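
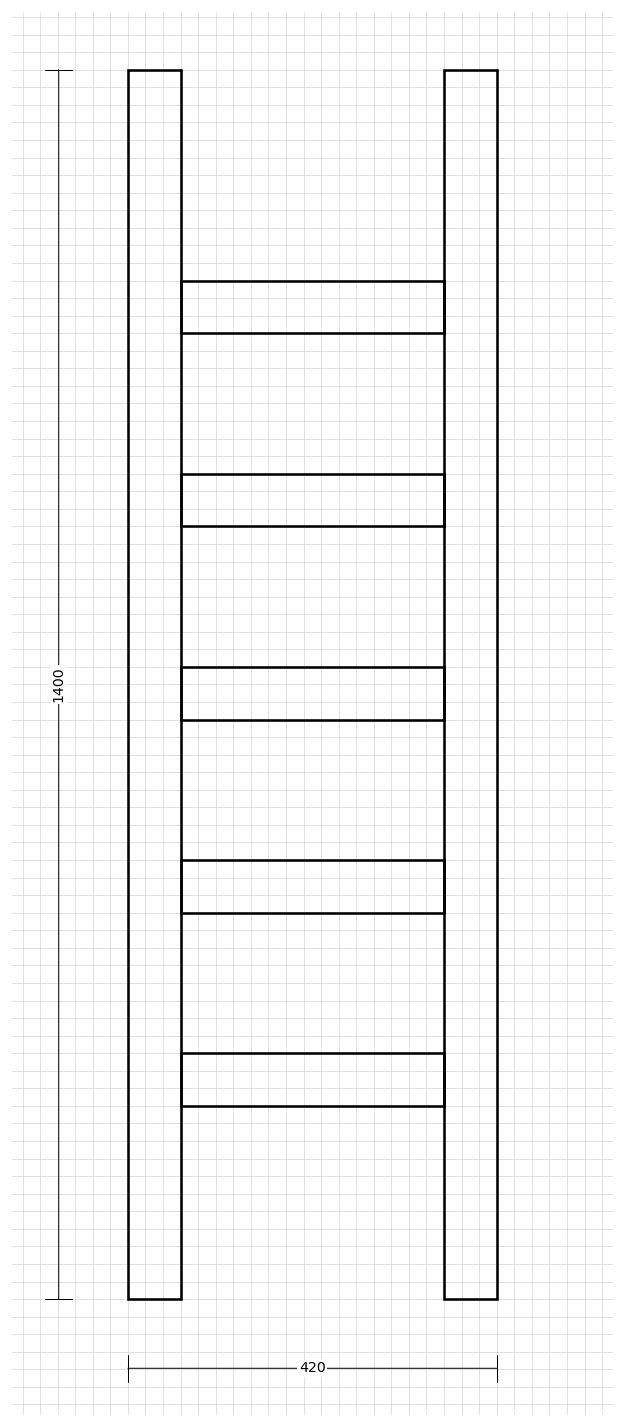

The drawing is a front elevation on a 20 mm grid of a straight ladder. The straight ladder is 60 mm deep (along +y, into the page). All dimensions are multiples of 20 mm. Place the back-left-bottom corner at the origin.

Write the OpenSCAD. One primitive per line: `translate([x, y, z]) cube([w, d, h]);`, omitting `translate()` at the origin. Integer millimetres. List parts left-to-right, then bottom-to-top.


cube([60, 60, 1400]);
translate([60, 0, 220]) cube([300, 60, 60]);
translate([60, 0, 440]) cube([300, 60, 60]);
translate([60, 0, 660]) cube([300, 60, 60]);
translate([60, 0, 880]) cube([300, 60, 60]);
translate([60, 0, 1100]) cube([300, 60, 60]);
translate([360, 0, 0]) cube([60, 60, 1400]);


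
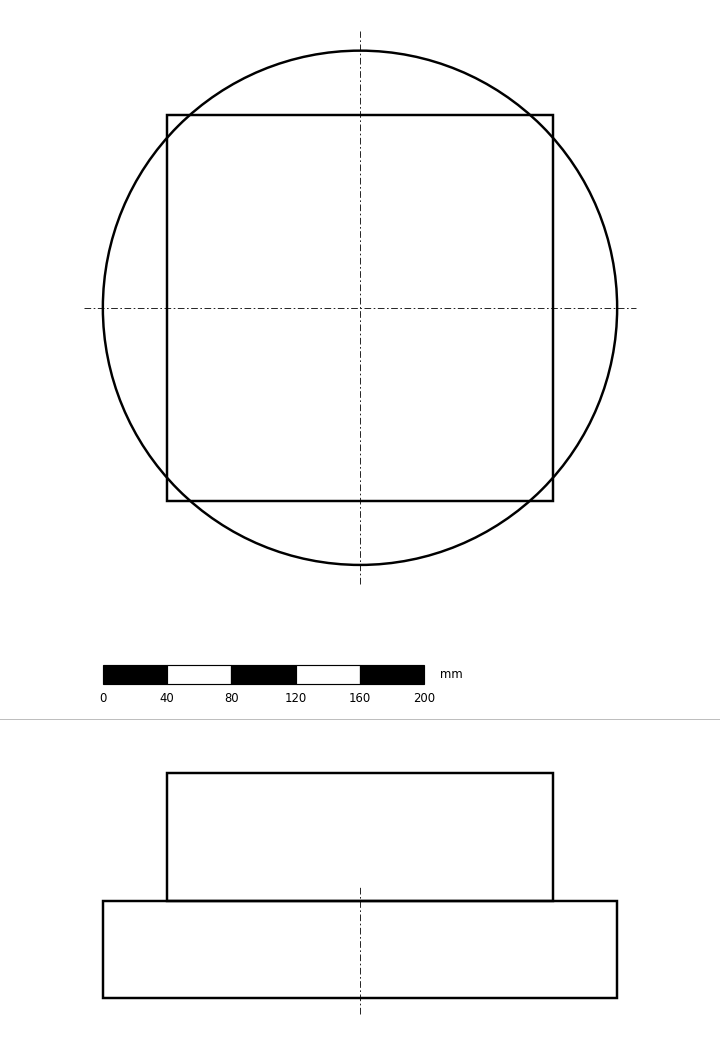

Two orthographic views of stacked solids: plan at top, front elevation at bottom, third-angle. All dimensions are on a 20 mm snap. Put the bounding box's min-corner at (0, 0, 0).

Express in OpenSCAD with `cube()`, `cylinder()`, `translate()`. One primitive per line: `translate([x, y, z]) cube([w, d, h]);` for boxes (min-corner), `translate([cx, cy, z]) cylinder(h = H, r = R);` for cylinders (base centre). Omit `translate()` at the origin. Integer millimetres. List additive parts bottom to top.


translate([160, 160, 0]) cylinder(h = 60, r = 160);
translate([40, 40, 60]) cube([240, 240, 80]);


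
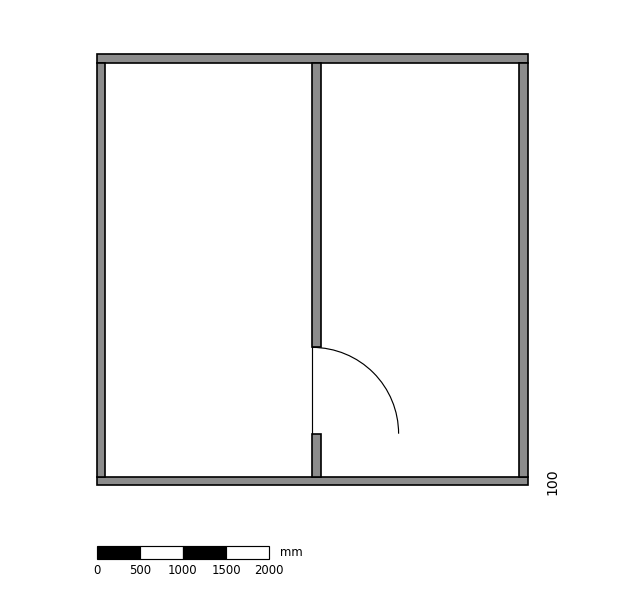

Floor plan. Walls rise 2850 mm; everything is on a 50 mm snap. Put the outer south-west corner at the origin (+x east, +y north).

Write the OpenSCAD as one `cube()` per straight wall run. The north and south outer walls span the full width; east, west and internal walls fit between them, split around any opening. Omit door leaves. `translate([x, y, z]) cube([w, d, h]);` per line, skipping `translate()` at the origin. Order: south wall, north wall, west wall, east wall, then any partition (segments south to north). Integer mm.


cube([5000, 100, 2850]);
translate([0, 4900, 0]) cube([5000, 100, 2850]);
translate([0, 100, 0]) cube([100, 4800, 2850]);
translate([4900, 100, 0]) cube([100, 4800, 2850]);
translate([2500, 100, 0]) cube([100, 500, 2850]);
translate([2500, 1600, 0]) cube([100, 3300, 2850]);


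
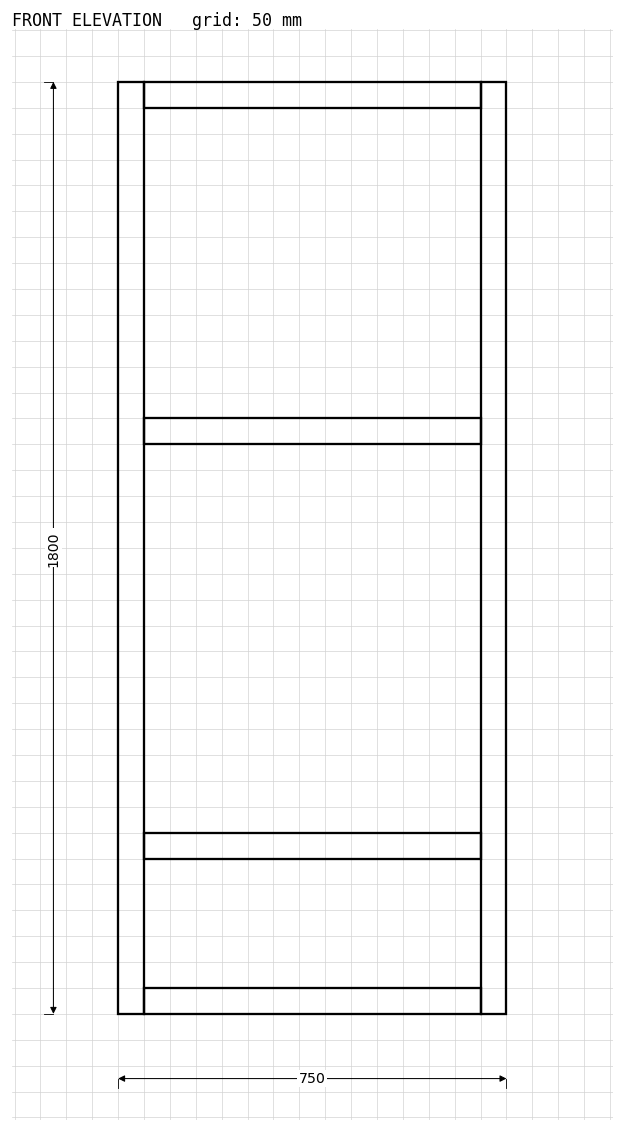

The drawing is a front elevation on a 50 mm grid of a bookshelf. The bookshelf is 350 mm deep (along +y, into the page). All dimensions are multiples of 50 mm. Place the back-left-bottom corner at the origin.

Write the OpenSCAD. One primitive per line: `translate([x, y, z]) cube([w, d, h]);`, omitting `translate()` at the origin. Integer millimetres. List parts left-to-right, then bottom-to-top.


cube([50, 350, 1800]);
translate([50, 0, 0]) cube([650, 350, 50]);
translate([50, 0, 300]) cube([650, 350, 50]);
translate([50, 0, 1100]) cube([650, 350, 50]);
translate([50, 0, 1750]) cube([650, 350, 50]);
translate([700, 0, 0]) cube([50, 350, 1800]);


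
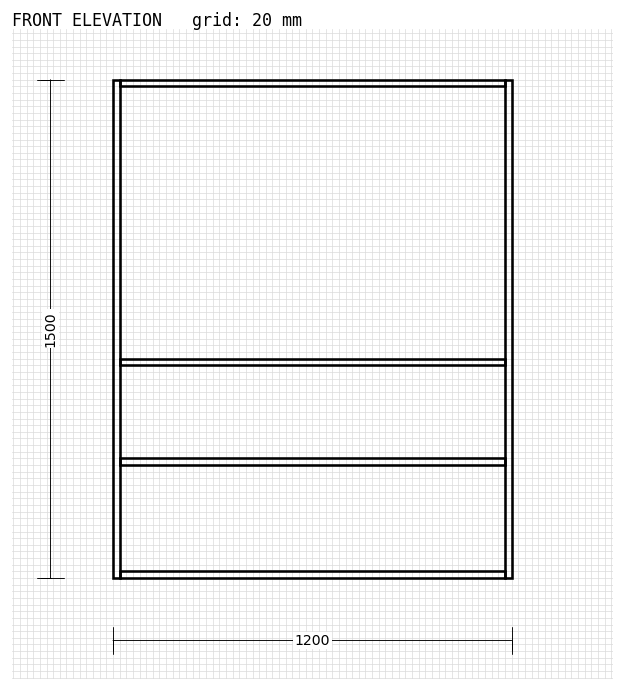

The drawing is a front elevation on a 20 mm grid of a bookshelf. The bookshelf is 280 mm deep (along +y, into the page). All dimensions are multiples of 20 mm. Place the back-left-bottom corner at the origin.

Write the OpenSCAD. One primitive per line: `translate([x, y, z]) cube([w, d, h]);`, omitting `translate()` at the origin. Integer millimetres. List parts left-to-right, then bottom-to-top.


cube([20, 280, 1500]);
translate([20, 0, 0]) cube([1160, 280, 20]);
translate([20, 0, 340]) cube([1160, 280, 20]);
translate([20, 0, 640]) cube([1160, 280, 20]);
translate([20, 0, 1480]) cube([1160, 280, 20]);
translate([1180, 0, 0]) cube([20, 280, 1500]);


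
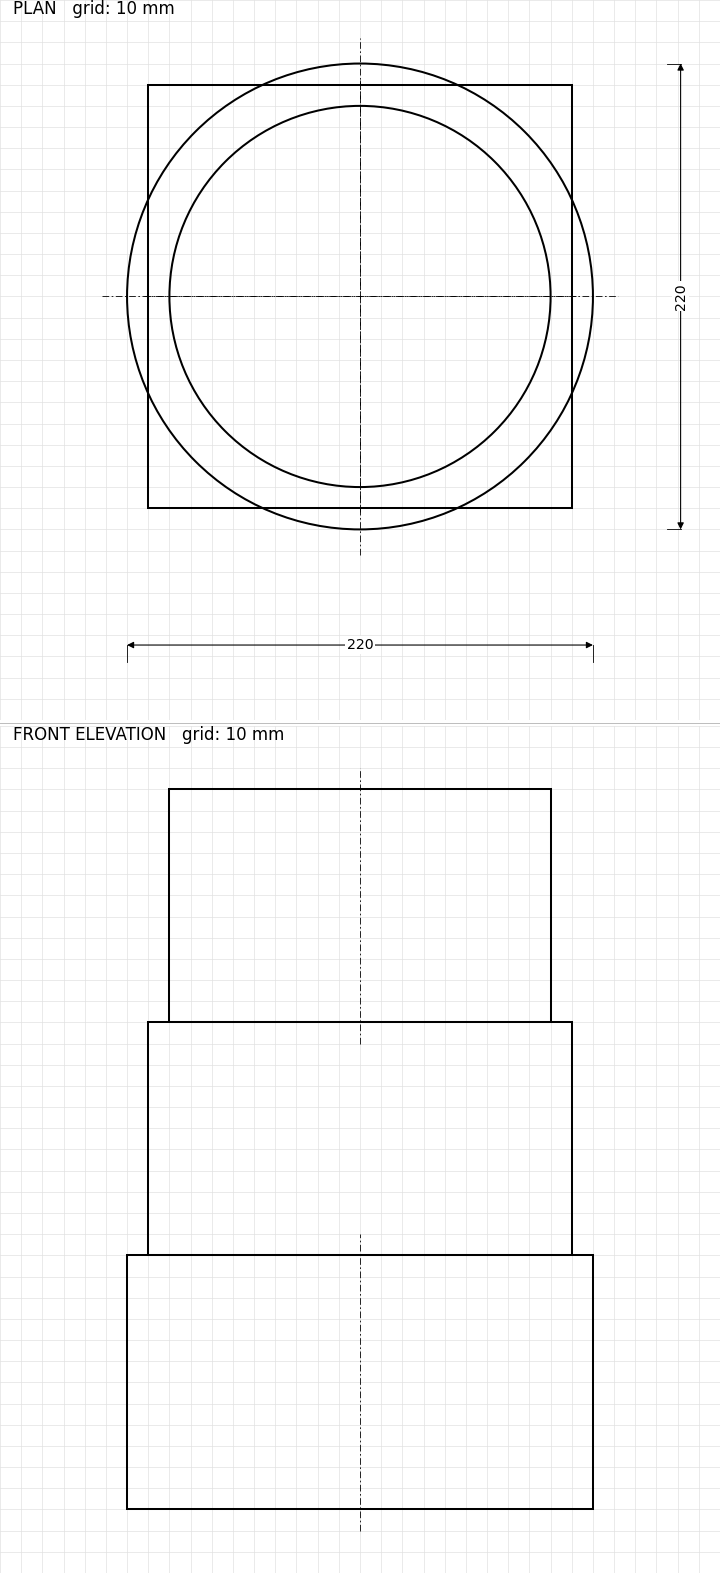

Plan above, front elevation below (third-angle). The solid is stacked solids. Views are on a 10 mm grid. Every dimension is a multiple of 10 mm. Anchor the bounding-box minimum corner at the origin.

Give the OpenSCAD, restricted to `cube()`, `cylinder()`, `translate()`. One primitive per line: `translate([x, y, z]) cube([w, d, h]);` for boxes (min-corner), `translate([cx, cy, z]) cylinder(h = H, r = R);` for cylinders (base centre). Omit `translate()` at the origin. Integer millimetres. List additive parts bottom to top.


translate([110, 110, 0]) cylinder(h = 120, r = 110);
translate([10, 10, 120]) cube([200, 200, 110]);
translate([110, 110, 230]) cylinder(h = 110, r = 90);


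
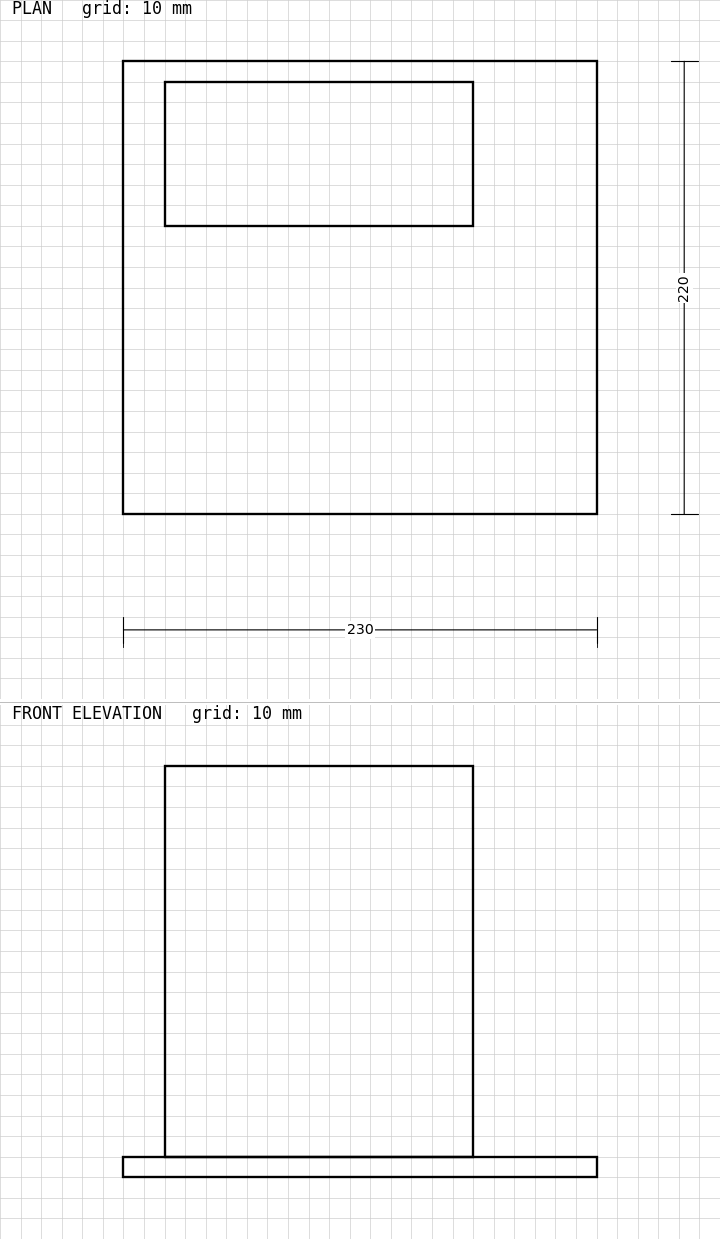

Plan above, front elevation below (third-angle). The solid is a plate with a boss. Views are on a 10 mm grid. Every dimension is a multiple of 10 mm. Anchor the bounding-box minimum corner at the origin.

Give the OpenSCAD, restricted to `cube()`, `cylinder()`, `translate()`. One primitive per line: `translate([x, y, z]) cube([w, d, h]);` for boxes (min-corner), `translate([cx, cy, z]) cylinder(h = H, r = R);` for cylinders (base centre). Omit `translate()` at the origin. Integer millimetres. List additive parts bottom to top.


cube([230, 220, 10]);
translate([20, 140, 10]) cube([150, 70, 190]);


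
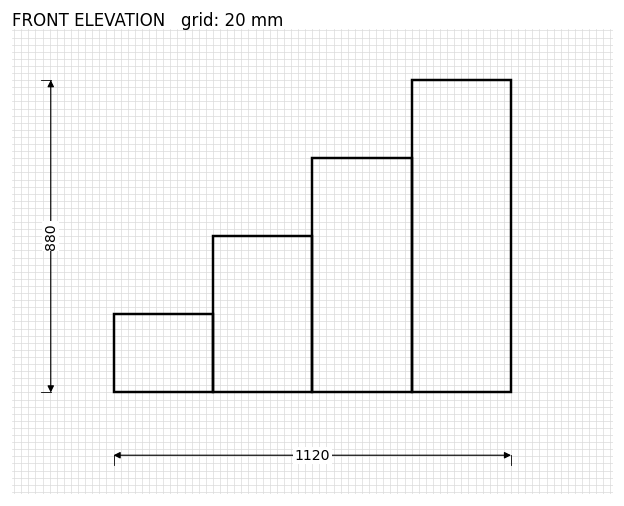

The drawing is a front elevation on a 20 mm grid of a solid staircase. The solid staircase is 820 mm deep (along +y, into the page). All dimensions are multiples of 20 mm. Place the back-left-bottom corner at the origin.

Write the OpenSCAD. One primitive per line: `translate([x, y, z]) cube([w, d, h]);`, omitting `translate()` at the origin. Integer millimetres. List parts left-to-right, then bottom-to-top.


cube([280, 820, 220]);
translate([280, 0, 0]) cube([280, 820, 440]);
translate([560, 0, 0]) cube([280, 820, 660]);
translate([840, 0, 0]) cube([280, 820, 880]);


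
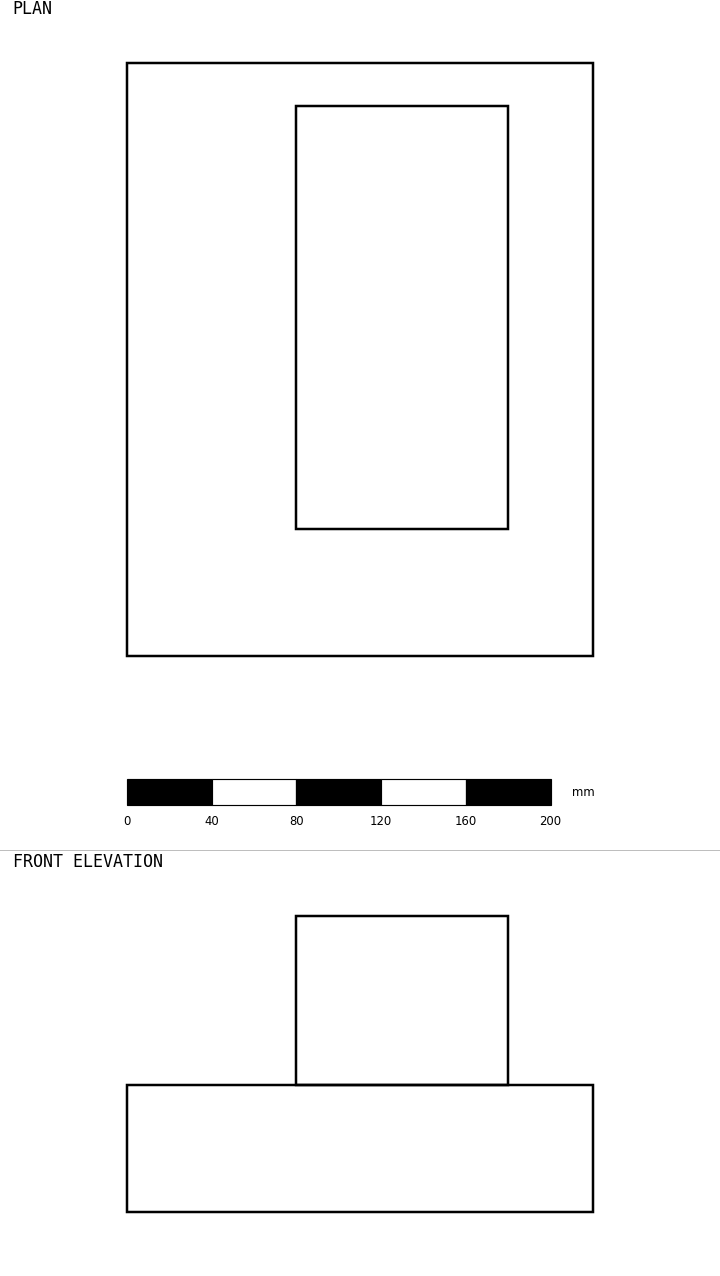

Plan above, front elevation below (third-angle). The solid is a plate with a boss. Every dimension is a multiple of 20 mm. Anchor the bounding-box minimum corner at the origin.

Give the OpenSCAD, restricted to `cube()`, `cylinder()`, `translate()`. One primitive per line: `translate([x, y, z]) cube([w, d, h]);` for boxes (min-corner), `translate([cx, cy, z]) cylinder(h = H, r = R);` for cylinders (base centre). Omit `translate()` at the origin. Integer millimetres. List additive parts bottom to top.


cube([220, 280, 60]);
translate([80, 60, 60]) cube([100, 200, 80]);


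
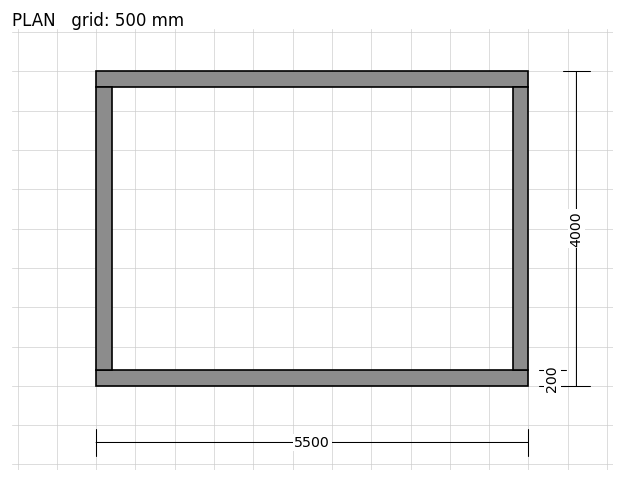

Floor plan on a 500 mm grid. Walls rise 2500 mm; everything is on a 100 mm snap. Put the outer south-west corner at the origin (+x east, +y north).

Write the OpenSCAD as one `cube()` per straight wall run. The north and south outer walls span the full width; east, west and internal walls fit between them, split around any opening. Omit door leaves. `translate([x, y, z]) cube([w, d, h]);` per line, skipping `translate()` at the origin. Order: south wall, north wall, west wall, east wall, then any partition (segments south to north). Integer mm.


cube([5500, 200, 2500]);
translate([0, 3800, 0]) cube([5500, 200, 2500]);
translate([0, 200, 0]) cube([200, 3600, 2500]);
translate([5300, 200, 0]) cube([200, 3600, 2500]);


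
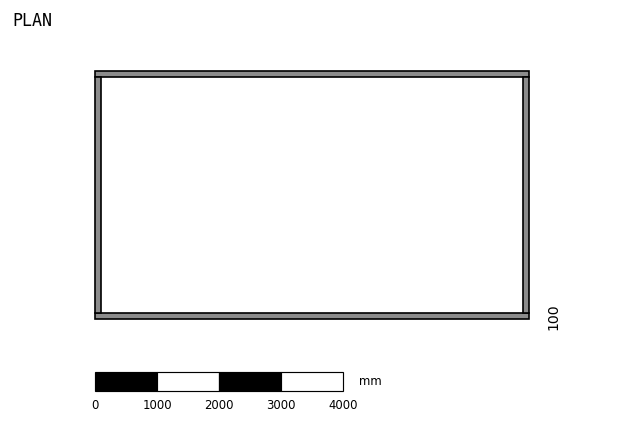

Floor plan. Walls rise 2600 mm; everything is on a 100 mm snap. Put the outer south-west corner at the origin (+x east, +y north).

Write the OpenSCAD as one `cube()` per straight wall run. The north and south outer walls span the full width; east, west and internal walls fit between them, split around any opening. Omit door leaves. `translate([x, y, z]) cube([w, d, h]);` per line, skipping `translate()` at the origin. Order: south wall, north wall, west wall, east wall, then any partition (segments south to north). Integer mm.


cube([7000, 100, 2600]);
translate([0, 3900, 0]) cube([7000, 100, 2600]);
translate([0, 100, 0]) cube([100, 3800, 2600]);
translate([6900, 100, 0]) cube([100, 3800, 2600]);


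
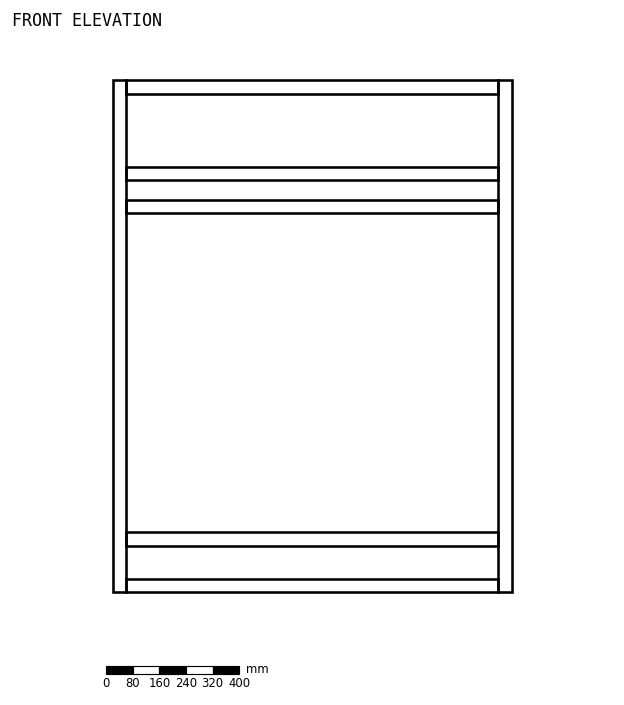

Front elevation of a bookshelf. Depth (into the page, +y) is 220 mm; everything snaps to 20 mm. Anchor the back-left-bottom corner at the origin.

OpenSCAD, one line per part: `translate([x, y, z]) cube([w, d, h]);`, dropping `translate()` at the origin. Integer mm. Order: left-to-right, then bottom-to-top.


cube([40, 220, 1540]);
translate([40, 0, 0]) cube([1120, 220, 40]);
translate([40, 0, 140]) cube([1120, 220, 40]);
translate([40, 0, 1140]) cube([1120, 220, 40]);
translate([40, 0, 1240]) cube([1120, 220, 40]);
translate([40, 0, 1500]) cube([1120, 220, 40]);
translate([1160, 0, 0]) cube([40, 220, 1540]);


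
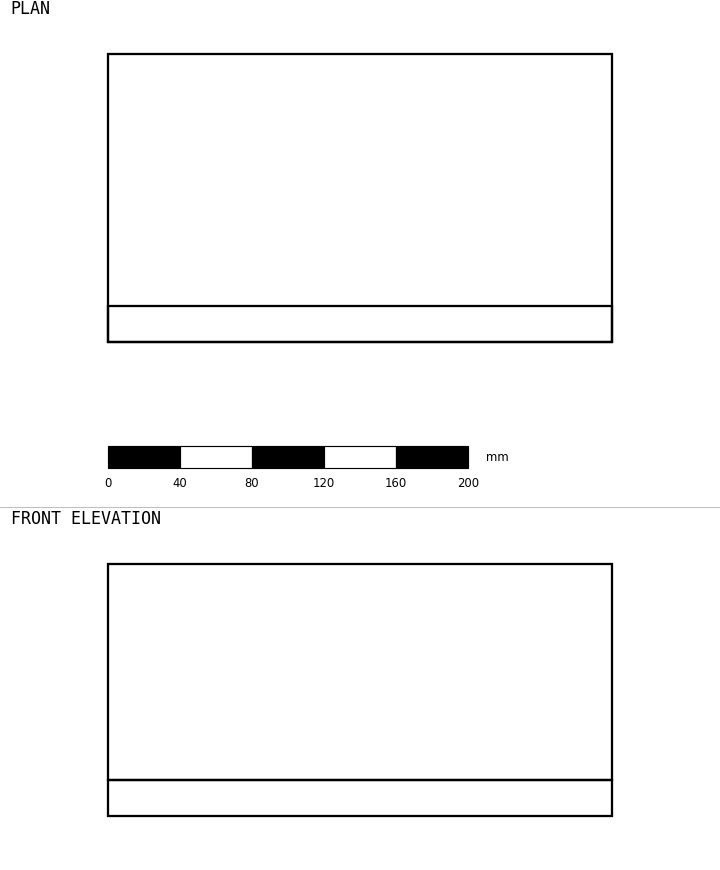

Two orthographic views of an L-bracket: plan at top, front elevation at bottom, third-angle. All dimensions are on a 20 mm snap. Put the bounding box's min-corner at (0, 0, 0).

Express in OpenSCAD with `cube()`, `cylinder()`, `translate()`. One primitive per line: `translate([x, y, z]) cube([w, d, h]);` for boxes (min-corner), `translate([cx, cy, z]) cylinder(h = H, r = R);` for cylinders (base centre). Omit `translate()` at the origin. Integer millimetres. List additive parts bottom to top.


cube([280, 160, 20]);
translate([0, 0, 20]) cube([280, 20, 120]);


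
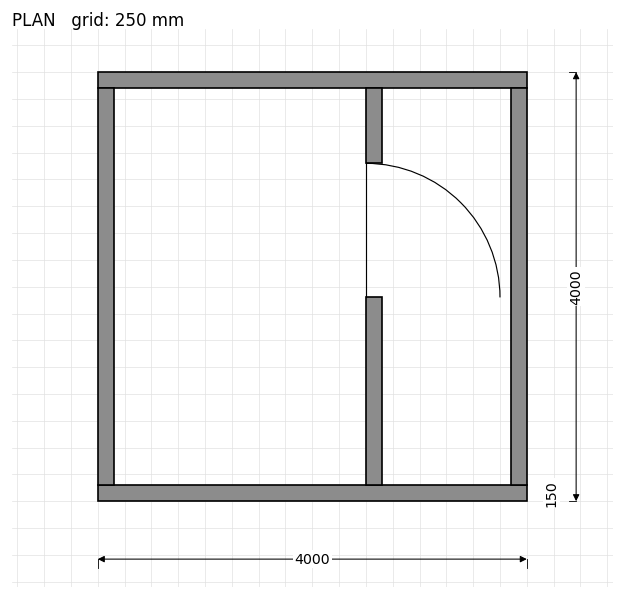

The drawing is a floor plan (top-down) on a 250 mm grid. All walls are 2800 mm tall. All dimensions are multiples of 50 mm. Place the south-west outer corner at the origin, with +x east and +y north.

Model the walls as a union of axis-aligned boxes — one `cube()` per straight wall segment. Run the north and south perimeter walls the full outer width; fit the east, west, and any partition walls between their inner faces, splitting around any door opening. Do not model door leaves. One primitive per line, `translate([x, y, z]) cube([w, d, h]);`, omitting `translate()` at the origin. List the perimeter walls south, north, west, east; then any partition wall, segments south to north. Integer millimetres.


cube([4000, 150, 2800]);
translate([0, 3850, 0]) cube([4000, 150, 2800]);
translate([0, 150, 0]) cube([150, 3700, 2800]);
translate([3850, 150, 0]) cube([150, 3700, 2800]);
translate([2500, 150, 0]) cube([150, 1750, 2800]);
translate([2500, 3150, 0]) cube([150, 700, 2800]);


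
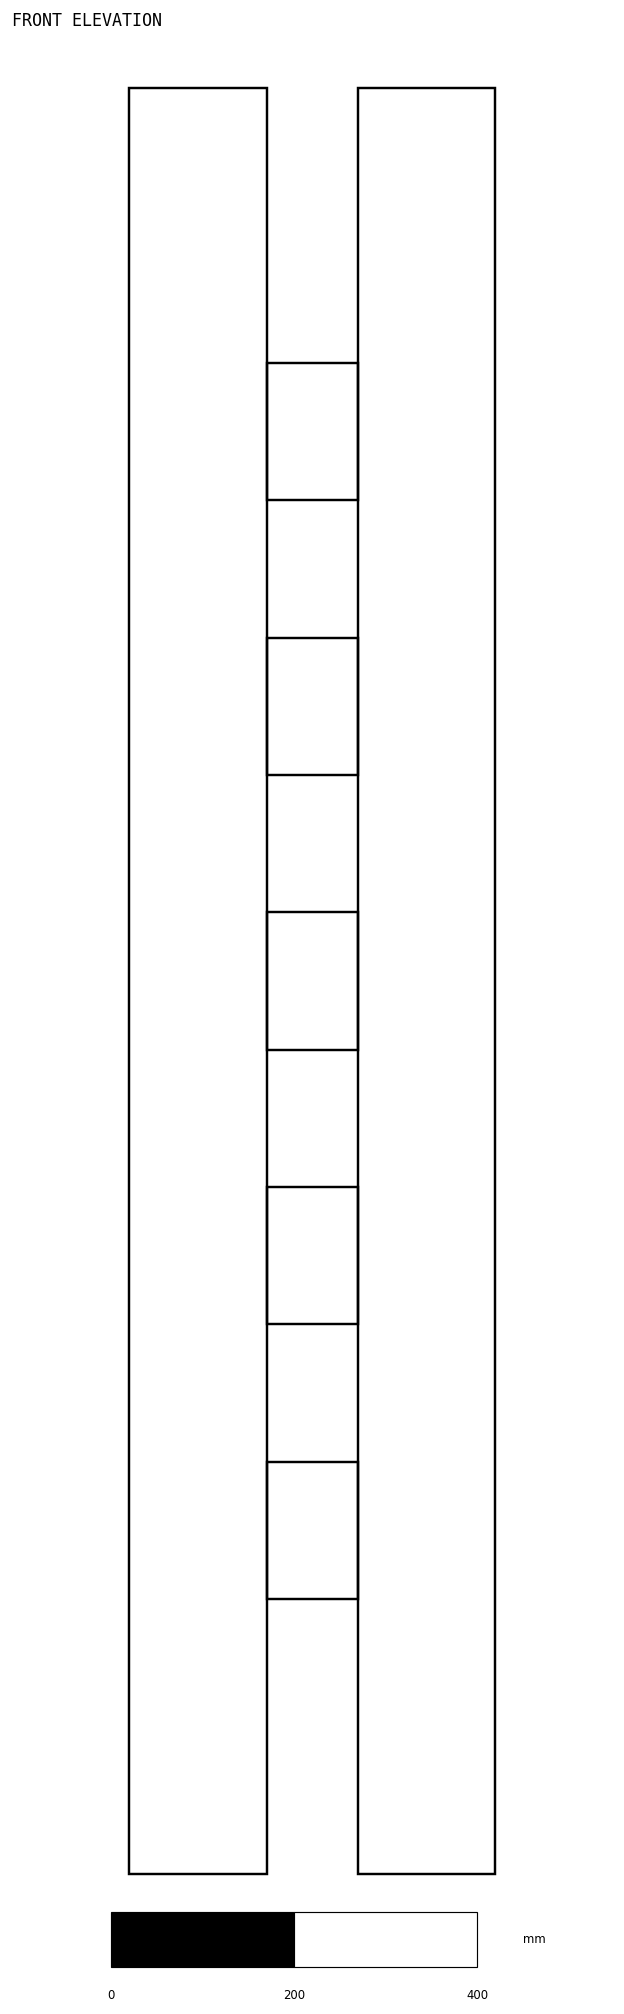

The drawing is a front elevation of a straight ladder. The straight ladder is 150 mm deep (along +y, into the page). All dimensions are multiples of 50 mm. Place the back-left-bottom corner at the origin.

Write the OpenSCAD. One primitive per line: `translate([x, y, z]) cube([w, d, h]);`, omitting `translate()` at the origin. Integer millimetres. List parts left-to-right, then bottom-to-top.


cube([150, 150, 1950]);
translate([150, 0, 300]) cube([100, 150, 150]);
translate([150, 0, 600]) cube([100, 150, 150]);
translate([150, 0, 900]) cube([100, 150, 150]);
translate([150, 0, 1200]) cube([100, 150, 150]);
translate([150, 0, 1500]) cube([100, 150, 150]);
translate([250, 0, 0]) cube([150, 150, 1950]);


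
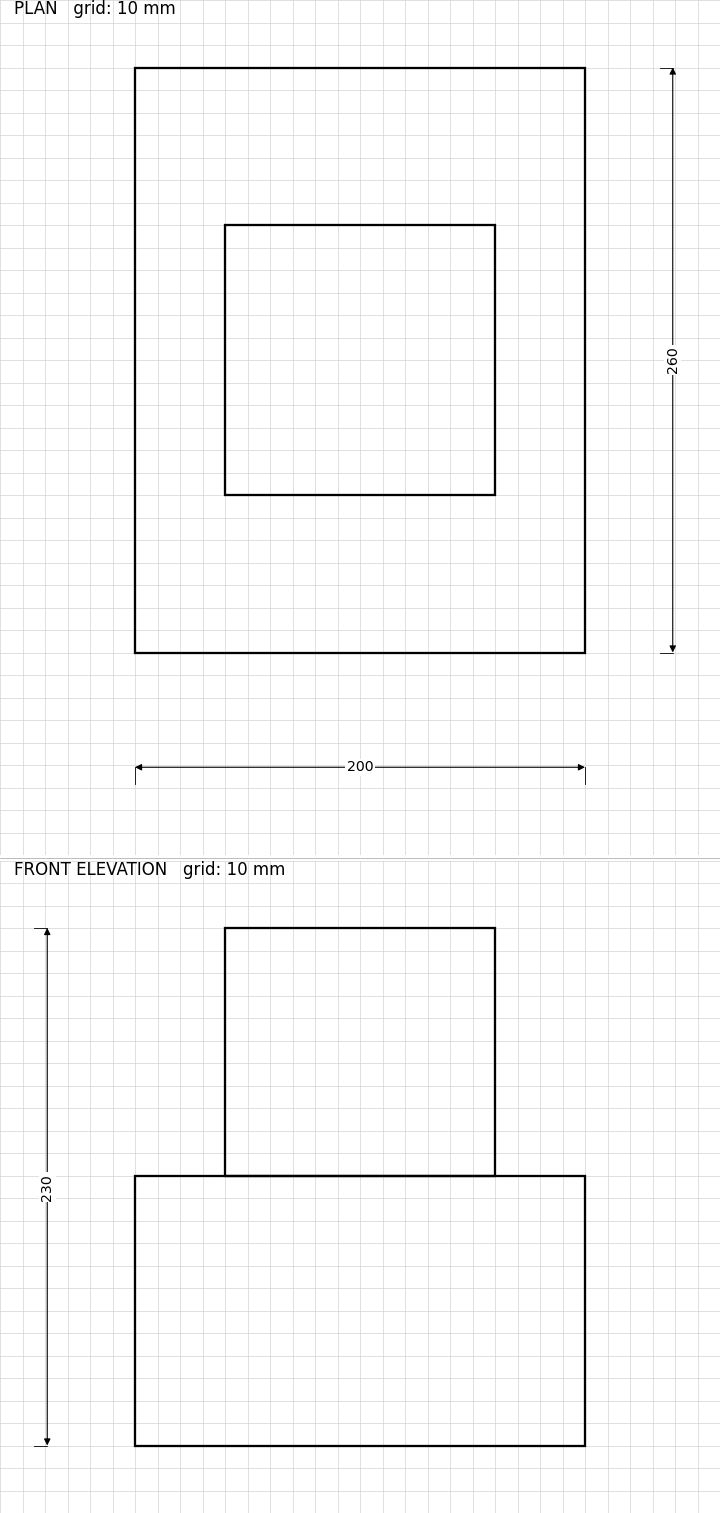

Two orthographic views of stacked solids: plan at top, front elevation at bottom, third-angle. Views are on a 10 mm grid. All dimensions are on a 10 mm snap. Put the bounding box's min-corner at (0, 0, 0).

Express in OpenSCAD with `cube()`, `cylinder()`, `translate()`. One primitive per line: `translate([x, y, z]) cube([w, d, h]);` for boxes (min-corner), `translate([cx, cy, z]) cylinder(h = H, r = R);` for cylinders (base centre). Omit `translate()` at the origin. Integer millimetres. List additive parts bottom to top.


cube([200, 260, 120]);
translate([40, 70, 120]) cube([120, 120, 110]);


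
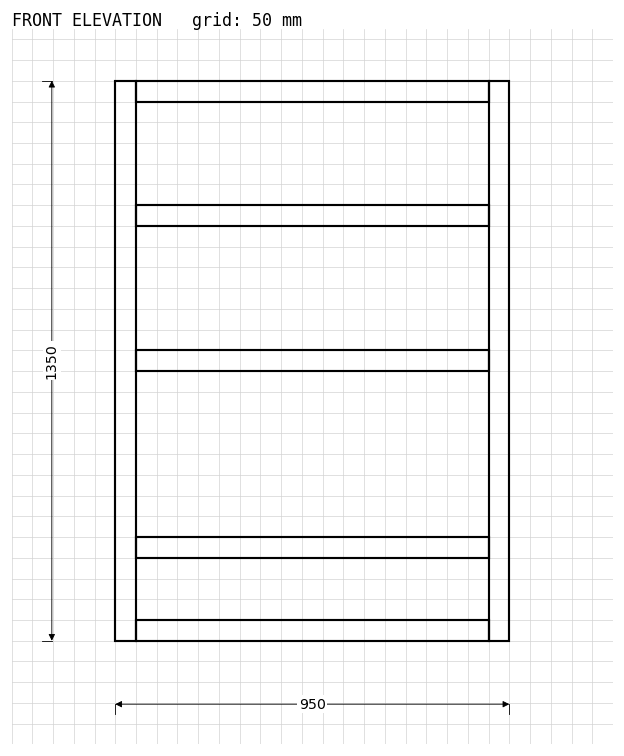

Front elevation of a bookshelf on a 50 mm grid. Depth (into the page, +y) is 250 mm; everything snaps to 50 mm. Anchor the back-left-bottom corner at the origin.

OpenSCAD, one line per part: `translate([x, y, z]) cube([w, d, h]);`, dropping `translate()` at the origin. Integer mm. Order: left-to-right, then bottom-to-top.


cube([50, 250, 1350]);
translate([50, 0, 0]) cube([850, 250, 50]);
translate([50, 0, 200]) cube([850, 250, 50]);
translate([50, 0, 650]) cube([850, 250, 50]);
translate([50, 0, 1000]) cube([850, 250, 50]);
translate([50, 0, 1300]) cube([850, 250, 50]);
translate([900, 0, 0]) cube([50, 250, 1350]);


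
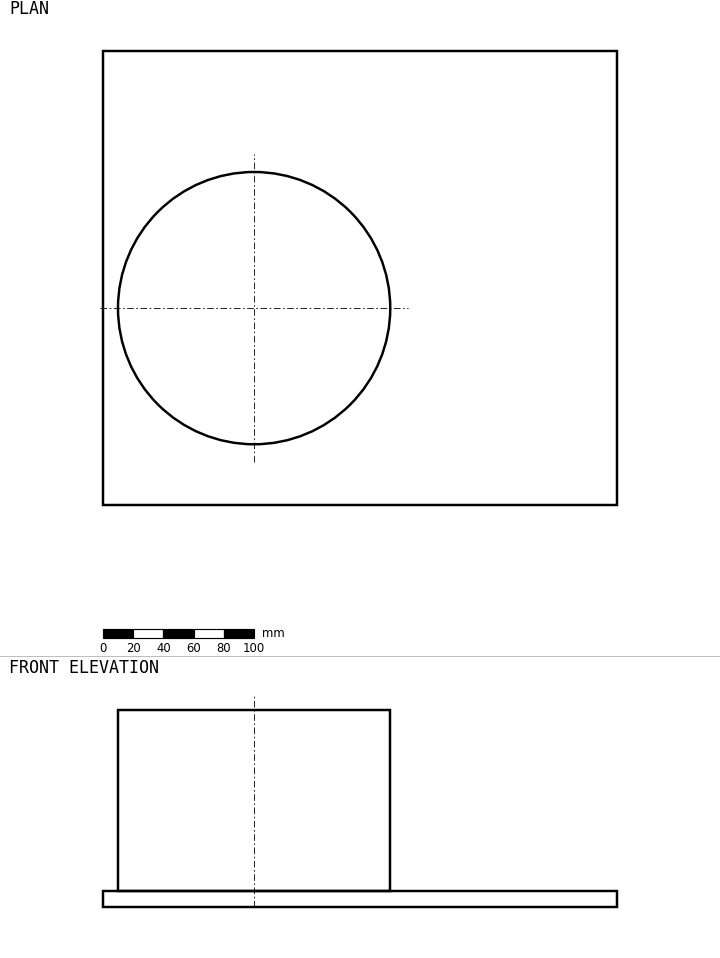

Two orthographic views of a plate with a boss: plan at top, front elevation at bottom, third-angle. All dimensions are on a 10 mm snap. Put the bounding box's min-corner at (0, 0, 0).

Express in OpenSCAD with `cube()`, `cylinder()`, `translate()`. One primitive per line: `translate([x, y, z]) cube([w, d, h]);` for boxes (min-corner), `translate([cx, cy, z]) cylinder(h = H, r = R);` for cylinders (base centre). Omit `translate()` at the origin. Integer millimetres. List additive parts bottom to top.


cube([340, 300, 10]);
translate([100, 130, 10]) cylinder(h = 120, r = 90);


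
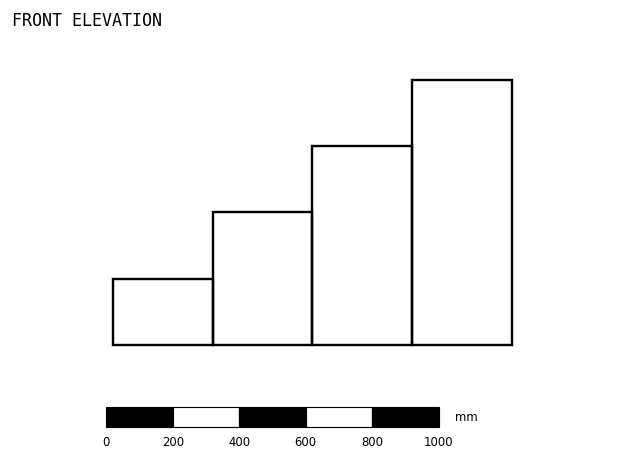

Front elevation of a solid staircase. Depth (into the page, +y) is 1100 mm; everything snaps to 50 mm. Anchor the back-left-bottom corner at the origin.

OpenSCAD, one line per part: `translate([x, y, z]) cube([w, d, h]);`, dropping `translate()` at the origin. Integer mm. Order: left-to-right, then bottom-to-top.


cube([300, 1100, 200]);
translate([300, 0, 0]) cube([300, 1100, 400]);
translate([600, 0, 0]) cube([300, 1100, 600]);
translate([900, 0, 0]) cube([300, 1100, 800]);


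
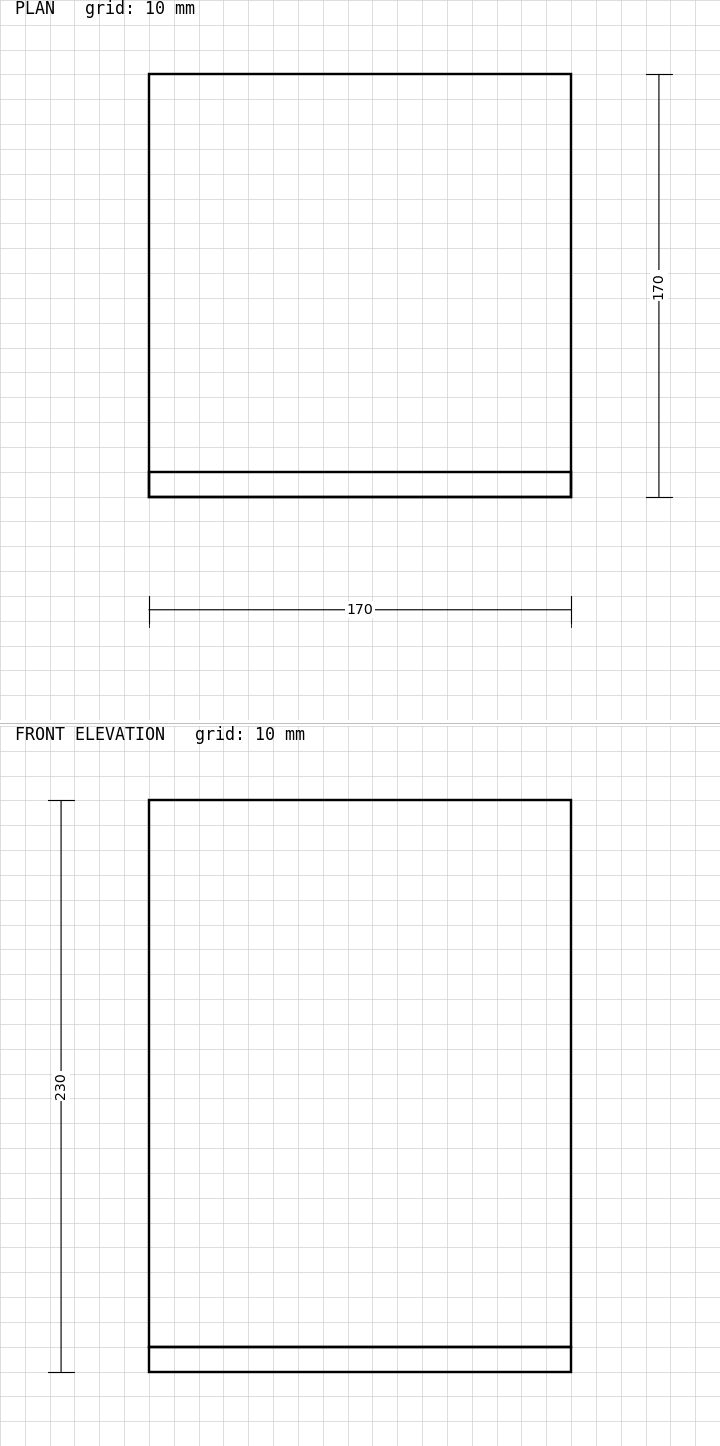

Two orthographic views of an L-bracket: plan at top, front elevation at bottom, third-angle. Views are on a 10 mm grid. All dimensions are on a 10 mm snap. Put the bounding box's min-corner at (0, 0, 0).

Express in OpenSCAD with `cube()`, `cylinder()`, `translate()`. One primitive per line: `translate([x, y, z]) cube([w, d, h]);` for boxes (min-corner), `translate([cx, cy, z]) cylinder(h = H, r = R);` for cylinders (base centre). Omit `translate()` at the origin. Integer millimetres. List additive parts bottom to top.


cube([170, 170, 10]);
translate([0, 0, 10]) cube([170, 10, 220]);


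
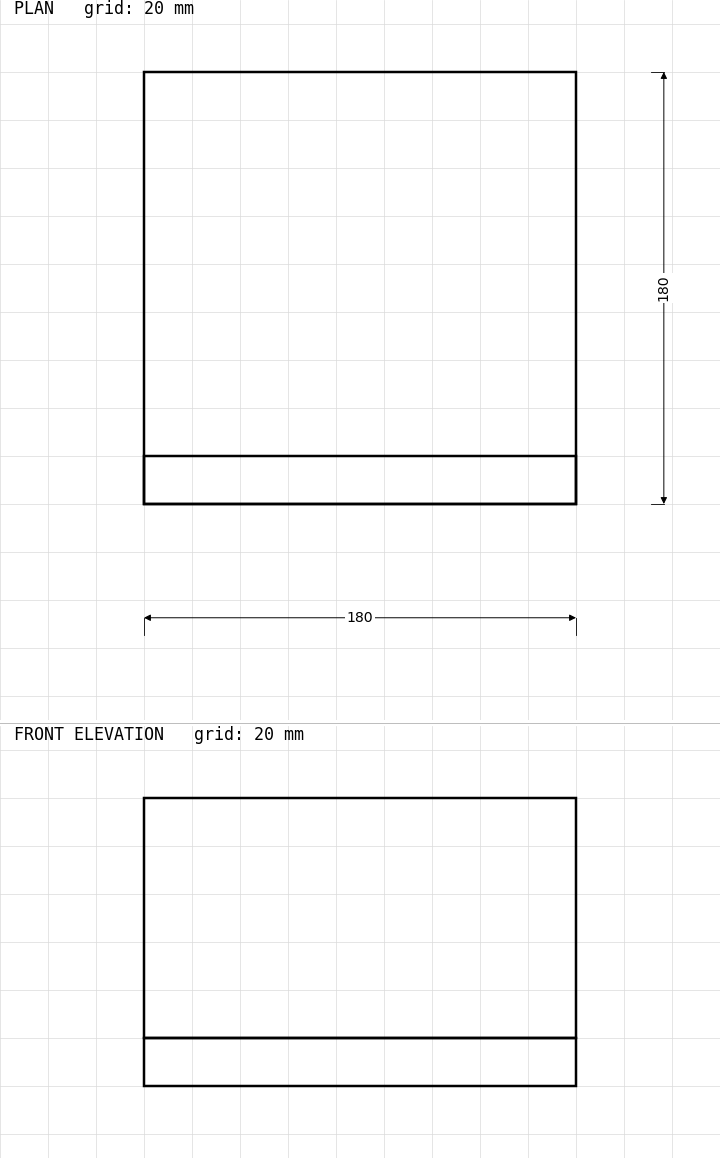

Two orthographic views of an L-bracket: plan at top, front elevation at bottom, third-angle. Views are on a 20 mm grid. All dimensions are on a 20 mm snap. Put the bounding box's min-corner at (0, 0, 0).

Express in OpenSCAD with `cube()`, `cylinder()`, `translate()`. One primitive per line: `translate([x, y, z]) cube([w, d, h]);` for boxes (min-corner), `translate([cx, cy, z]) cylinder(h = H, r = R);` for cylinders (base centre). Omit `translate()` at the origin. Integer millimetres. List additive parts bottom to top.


cube([180, 180, 20]);
translate([0, 0, 20]) cube([180, 20, 100]);


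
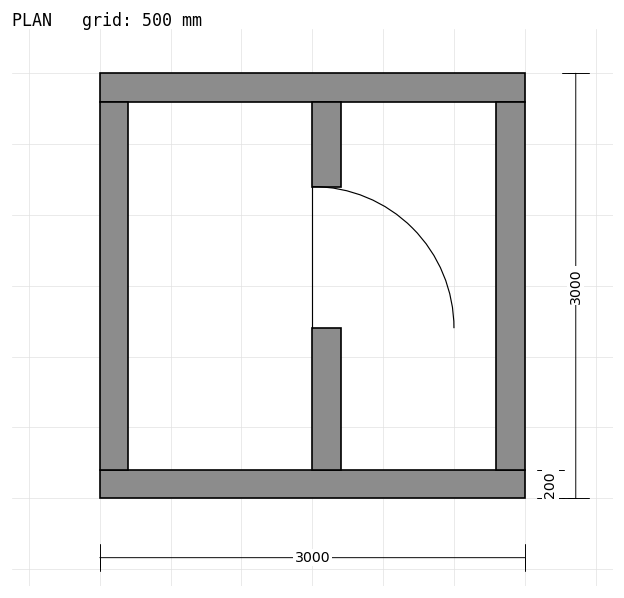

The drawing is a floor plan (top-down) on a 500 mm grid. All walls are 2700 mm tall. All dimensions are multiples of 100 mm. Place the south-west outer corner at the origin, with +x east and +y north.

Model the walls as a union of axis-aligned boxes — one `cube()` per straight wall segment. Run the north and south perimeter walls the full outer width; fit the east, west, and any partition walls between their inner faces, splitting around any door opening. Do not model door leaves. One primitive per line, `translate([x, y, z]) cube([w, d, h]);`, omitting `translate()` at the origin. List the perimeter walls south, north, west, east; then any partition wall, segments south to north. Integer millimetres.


cube([3000, 200, 2700]);
translate([0, 2800, 0]) cube([3000, 200, 2700]);
translate([0, 200, 0]) cube([200, 2600, 2700]);
translate([2800, 200, 0]) cube([200, 2600, 2700]);
translate([1500, 200, 0]) cube([200, 1000, 2700]);
translate([1500, 2200, 0]) cube([200, 600, 2700]);


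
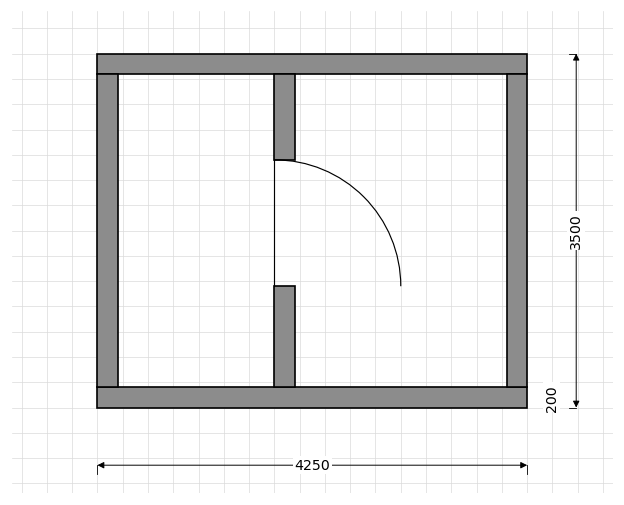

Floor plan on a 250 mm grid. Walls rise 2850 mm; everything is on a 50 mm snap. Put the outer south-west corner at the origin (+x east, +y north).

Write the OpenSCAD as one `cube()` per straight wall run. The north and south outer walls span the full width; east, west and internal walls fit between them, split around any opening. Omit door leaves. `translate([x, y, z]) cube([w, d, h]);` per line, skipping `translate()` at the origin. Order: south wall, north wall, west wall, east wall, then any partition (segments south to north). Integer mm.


cube([4250, 200, 2850]);
translate([0, 3300, 0]) cube([4250, 200, 2850]);
translate([0, 200, 0]) cube([200, 3100, 2850]);
translate([4050, 200, 0]) cube([200, 3100, 2850]);
translate([1750, 200, 0]) cube([200, 1000, 2850]);
translate([1750, 2450, 0]) cube([200, 850, 2850]);


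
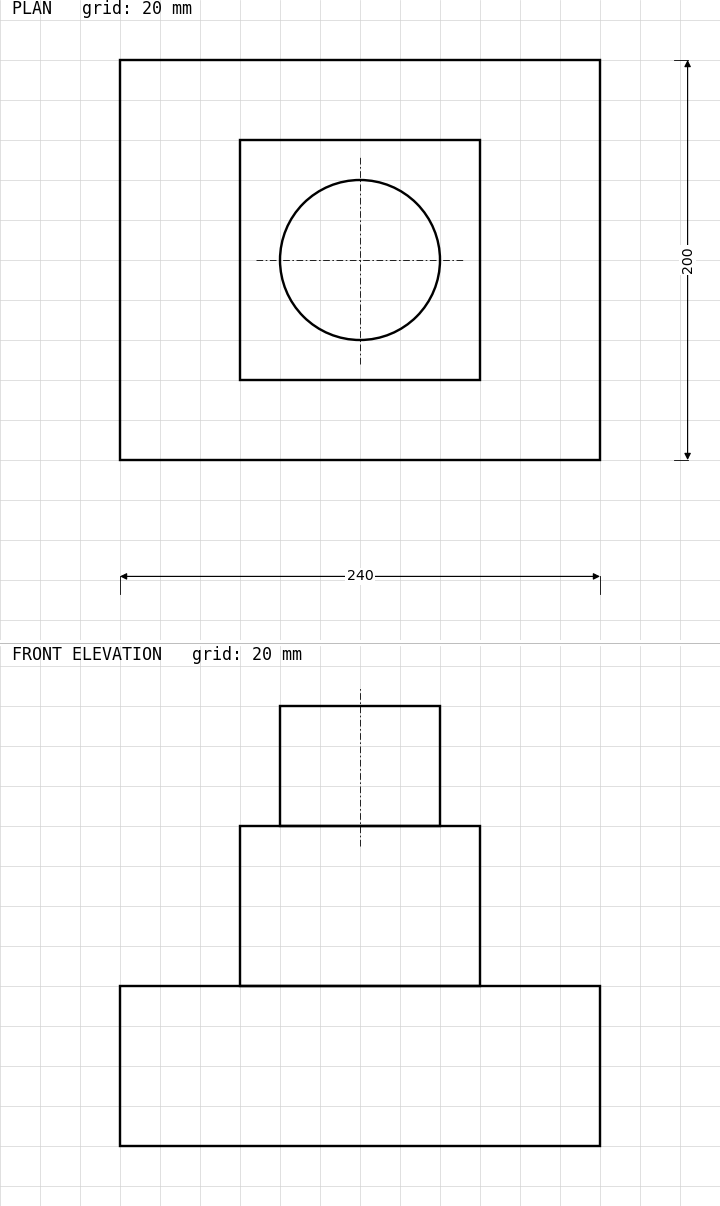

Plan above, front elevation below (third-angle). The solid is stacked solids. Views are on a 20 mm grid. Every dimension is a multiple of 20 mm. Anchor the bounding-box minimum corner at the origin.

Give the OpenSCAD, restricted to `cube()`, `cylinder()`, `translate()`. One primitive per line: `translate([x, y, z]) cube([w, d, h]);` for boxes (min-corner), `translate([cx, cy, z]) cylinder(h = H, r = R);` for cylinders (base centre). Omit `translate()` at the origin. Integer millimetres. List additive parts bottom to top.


cube([240, 200, 80]);
translate([60, 40, 80]) cube([120, 120, 80]);
translate([120, 100, 160]) cylinder(h = 60, r = 40);


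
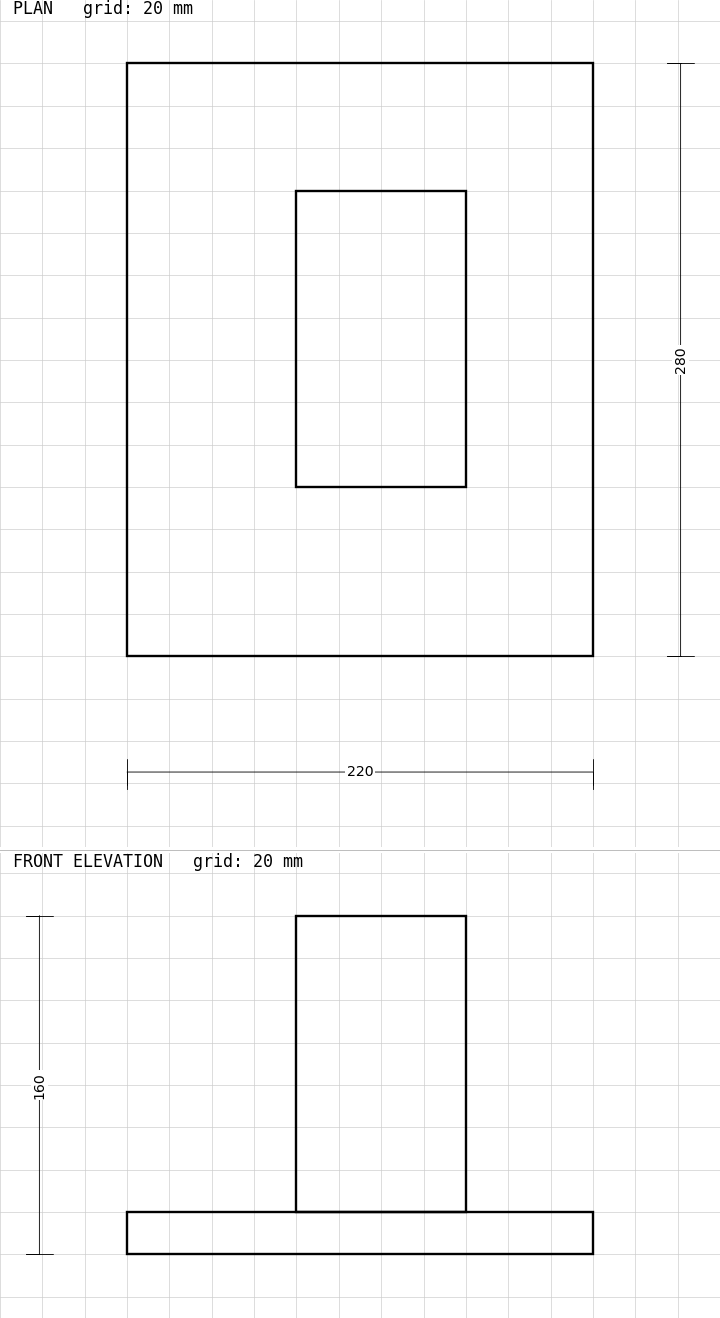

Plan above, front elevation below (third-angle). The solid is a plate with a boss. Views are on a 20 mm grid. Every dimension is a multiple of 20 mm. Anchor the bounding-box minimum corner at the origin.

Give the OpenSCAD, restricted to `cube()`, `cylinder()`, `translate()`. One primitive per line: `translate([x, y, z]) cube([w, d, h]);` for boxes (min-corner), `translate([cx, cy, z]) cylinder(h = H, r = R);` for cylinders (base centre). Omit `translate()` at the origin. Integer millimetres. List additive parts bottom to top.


cube([220, 280, 20]);
translate([80, 80, 20]) cube([80, 140, 140]);


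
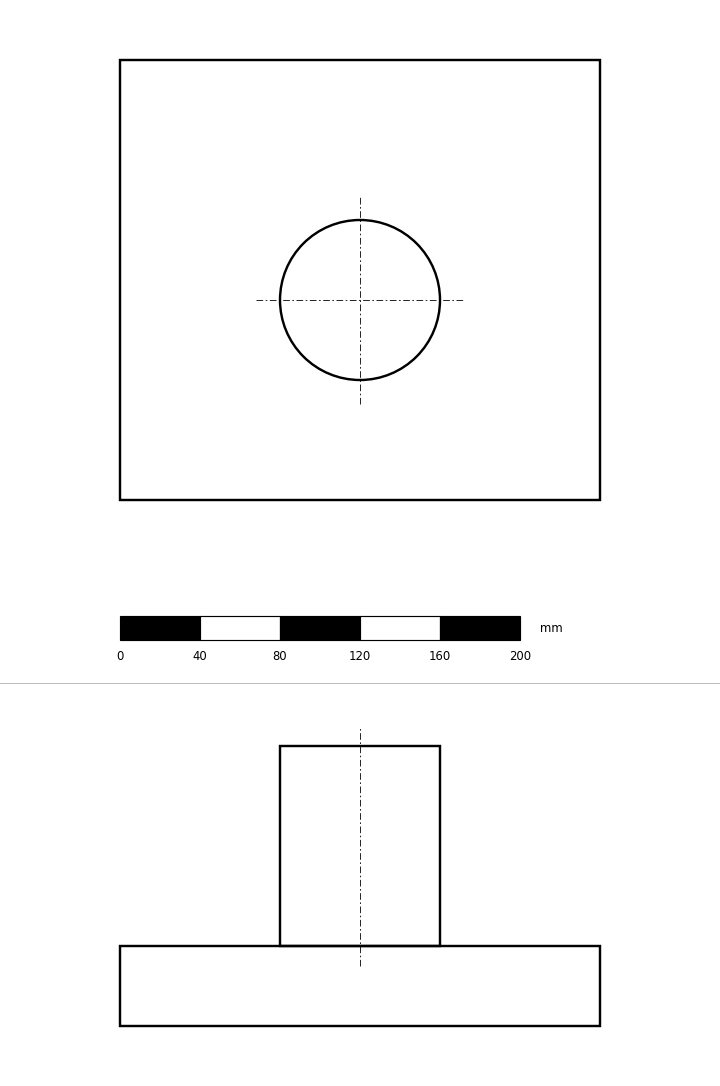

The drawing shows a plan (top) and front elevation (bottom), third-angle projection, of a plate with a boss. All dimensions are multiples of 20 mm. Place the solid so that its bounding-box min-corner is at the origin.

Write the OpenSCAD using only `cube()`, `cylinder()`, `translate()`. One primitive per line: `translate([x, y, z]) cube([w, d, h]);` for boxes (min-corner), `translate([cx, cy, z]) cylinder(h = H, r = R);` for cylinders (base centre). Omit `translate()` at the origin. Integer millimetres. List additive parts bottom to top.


cube([240, 220, 40]);
translate([120, 100, 40]) cylinder(h = 100, r = 40);


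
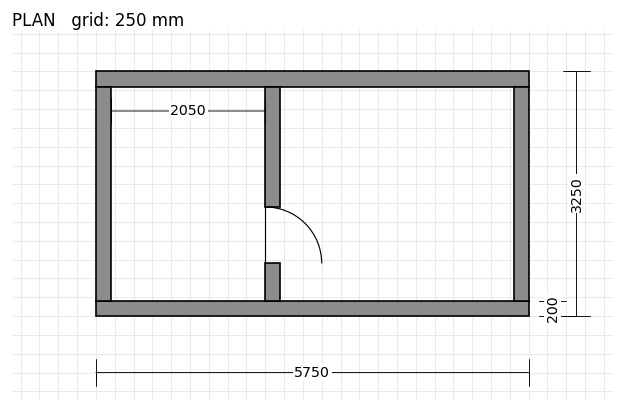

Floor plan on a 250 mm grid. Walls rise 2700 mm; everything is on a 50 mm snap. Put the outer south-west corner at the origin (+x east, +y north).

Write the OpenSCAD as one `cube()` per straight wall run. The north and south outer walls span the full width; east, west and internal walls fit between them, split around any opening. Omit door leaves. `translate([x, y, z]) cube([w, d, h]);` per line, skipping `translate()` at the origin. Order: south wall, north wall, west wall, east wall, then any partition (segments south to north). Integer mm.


cube([5750, 200, 2700]);
translate([0, 3050, 0]) cube([5750, 200, 2700]);
translate([0, 200, 0]) cube([200, 2850, 2700]);
translate([5550, 200, 0]) cube([200, 2850, 2700]);
translate([2250, 200, 0]) cube([200, 500, 2700]);
translate([2250, 1450, 0]) cube([200, 1600, 2700]);


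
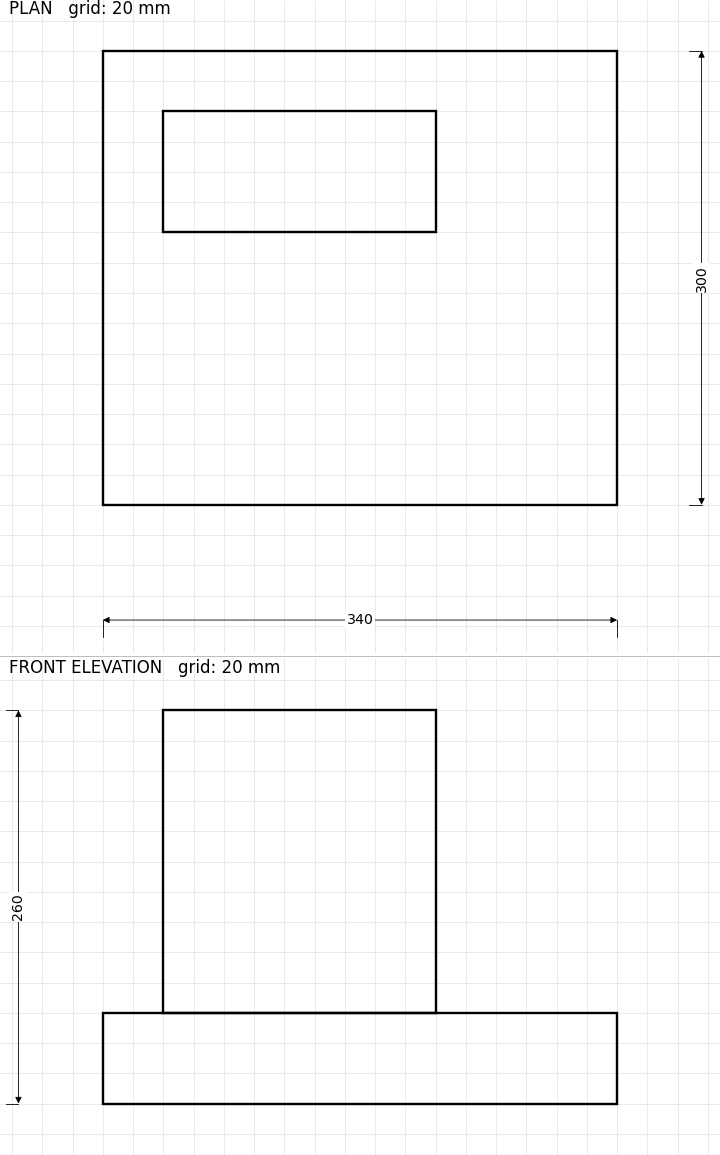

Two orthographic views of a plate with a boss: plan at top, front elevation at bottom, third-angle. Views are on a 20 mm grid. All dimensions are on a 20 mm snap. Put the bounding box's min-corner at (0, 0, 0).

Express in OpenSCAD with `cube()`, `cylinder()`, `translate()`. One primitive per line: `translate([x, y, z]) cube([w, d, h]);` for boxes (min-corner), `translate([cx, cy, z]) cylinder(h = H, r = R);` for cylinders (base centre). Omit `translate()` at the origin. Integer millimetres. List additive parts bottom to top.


cube([340, 300, 60]);
translate([40, 180, 60]) cube([180, 80, 200]);


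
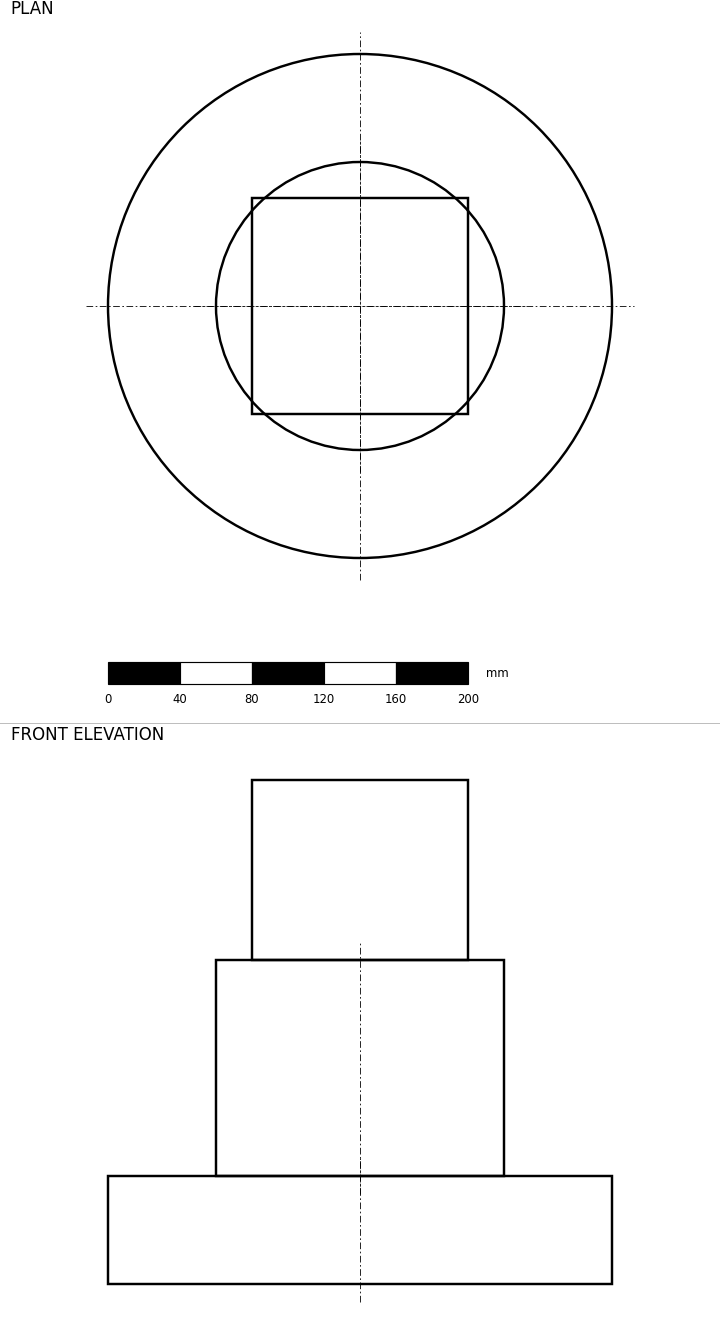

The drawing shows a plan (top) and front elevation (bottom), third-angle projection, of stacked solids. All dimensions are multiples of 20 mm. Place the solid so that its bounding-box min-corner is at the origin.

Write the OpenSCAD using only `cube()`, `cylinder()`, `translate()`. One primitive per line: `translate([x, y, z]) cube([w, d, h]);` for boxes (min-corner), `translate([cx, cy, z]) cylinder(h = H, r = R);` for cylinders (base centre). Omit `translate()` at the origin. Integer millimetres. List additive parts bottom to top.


translate([140, 140, 0]) cylinder(h = 60, r = 140);
translate([140, 140, 60]) cylinder(h = 120, r = 80);
translate([80, 80, 180]) cube([120, 120, 100]);


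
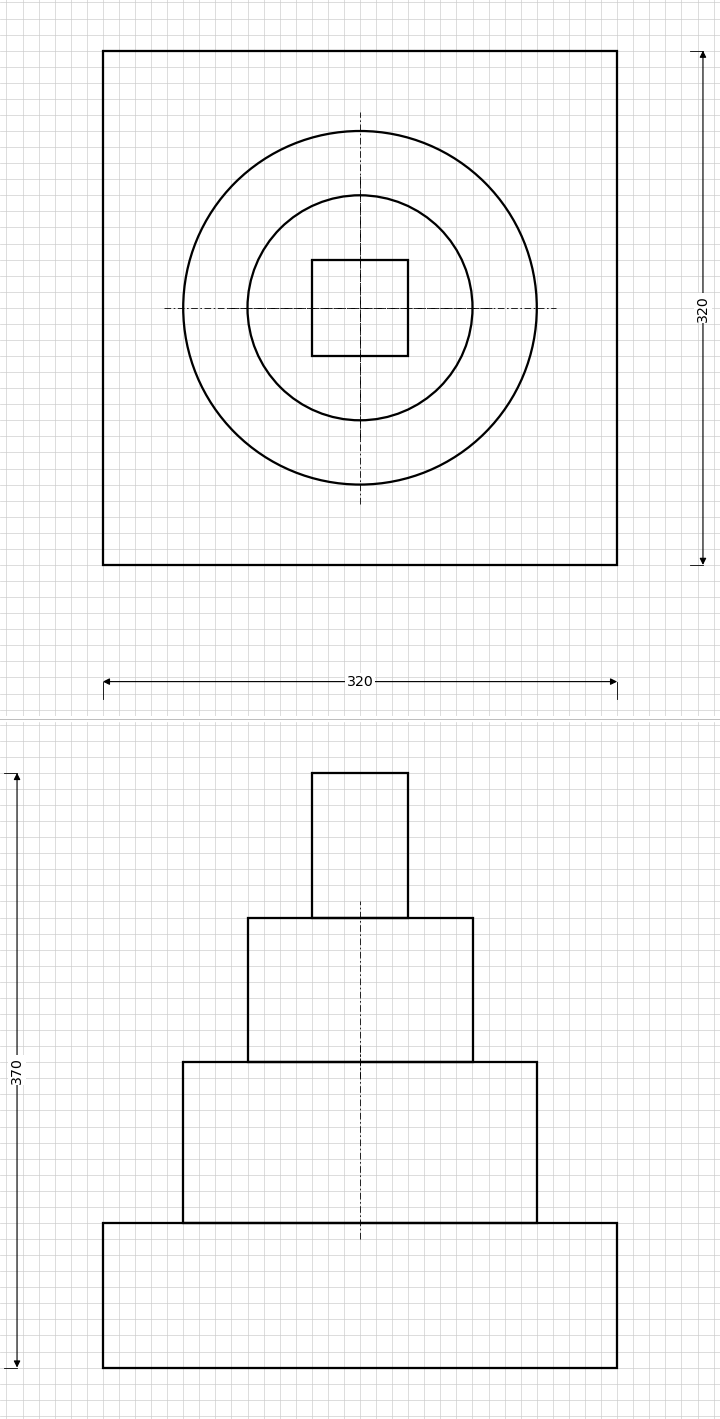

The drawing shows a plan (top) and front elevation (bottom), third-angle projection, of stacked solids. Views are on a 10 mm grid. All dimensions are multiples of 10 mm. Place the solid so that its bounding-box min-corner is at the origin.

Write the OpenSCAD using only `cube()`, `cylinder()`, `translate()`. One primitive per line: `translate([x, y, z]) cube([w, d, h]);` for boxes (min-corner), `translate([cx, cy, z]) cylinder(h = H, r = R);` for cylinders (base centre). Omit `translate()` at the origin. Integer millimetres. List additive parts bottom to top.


cube([320, 320, 90]);
translate([160, 160, 90]) cylinder(h = 100, r = 110);
translate([160, 160, 190]) cylinder(h = 90, r = 70);
translate([130, 130, 280]) cube([60, 60, 90]);


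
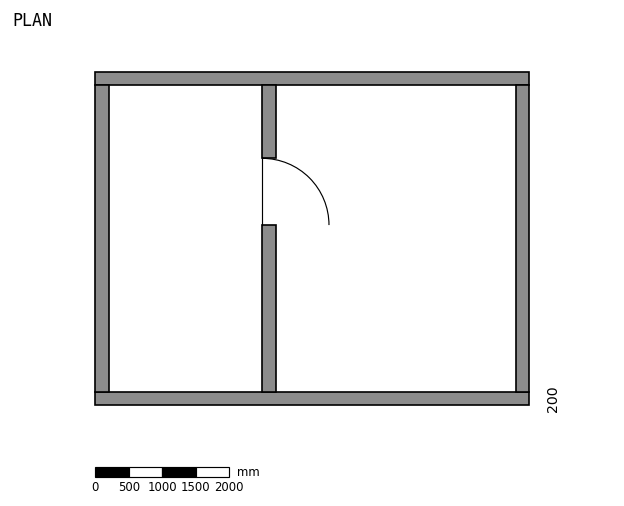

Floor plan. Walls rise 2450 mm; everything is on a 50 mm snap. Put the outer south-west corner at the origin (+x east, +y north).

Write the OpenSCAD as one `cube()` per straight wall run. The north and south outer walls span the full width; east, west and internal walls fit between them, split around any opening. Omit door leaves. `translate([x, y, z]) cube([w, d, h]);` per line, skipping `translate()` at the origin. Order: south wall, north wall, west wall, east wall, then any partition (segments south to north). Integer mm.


cube([6500, 200, 2450]);
translate([0, 4800, 0]) cube([6500, 200, 2450]);
translate([0, 200, 0]) cube([200, 4600, 2450]);
translate([6300, 200, 0]) cube([200, 4600, 2450]);
translate([2500, 200, 0]) cube([200, 2500, 2450]);
translate([2500, 3700, 0]) cube([200, 1100, 2450]);


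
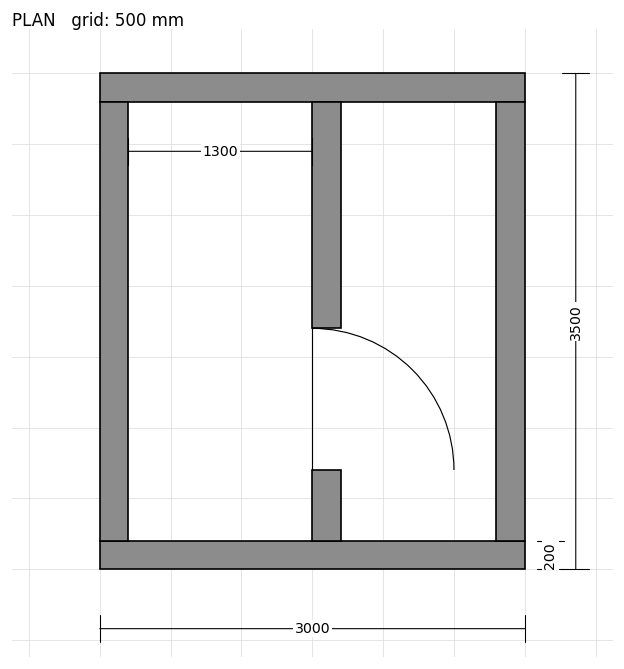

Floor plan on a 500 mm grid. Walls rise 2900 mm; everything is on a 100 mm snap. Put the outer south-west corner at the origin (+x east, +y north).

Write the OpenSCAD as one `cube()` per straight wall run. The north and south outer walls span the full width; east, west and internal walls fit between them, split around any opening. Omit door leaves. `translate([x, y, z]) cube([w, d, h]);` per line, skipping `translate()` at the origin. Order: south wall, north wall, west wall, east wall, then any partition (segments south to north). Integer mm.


cube([3000, 200, 2900]);
translate([0, 3300, 0]) cube([3000, 200, 2900]);
translate([0, 200, 0]) cube([200, 3100, 2900]);
translate([2800, 200, 0]) cube([200, 3100, 2900]);
translate([1500, 200, 0]) cube([200, 500, 2900]);
translate([1500, 1700, 0]) cube([200, 1600, 2900]);


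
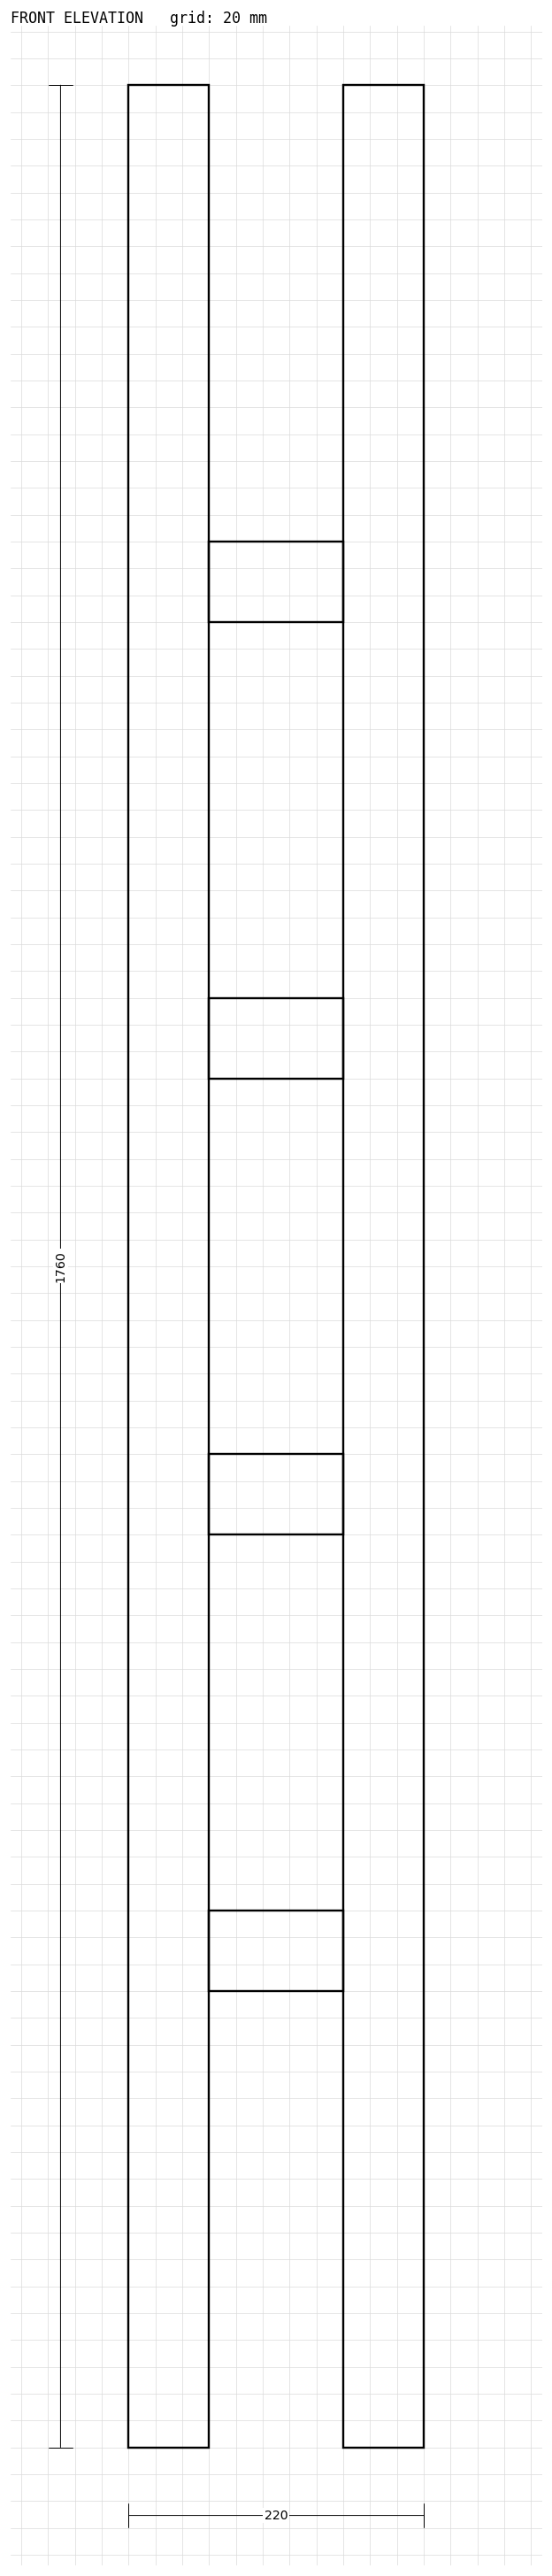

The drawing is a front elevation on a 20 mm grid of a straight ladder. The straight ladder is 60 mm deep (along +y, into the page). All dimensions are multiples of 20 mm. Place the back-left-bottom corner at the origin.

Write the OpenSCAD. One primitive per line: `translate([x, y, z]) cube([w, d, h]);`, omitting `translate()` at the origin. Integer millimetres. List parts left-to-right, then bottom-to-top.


cube([60, 60, 1760]);
translate([60, 0, 340]) cube([100, 60, 60]);
translate([60, 0, 680]) cube([100, 60, 60]);
translate([60, 0, 1020]) cube([100, 60, 60]);
translate([60, 0, 1360]) cube([100, 60, 60]);
translate([160, 0, 0]) cube([60, 60, 1760]);
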